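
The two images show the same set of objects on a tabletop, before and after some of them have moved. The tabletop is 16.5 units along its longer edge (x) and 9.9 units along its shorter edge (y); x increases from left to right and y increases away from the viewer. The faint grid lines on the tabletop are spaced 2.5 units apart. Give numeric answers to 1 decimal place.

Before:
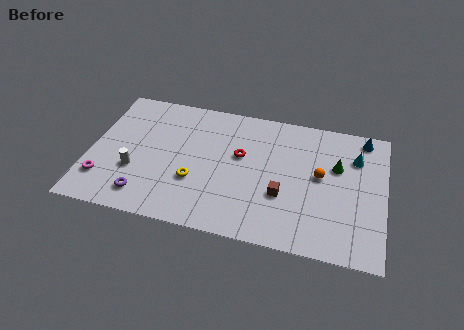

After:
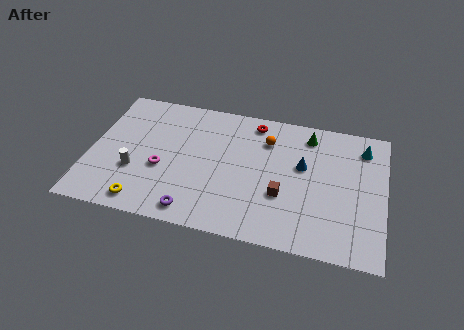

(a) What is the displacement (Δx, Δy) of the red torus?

(0.6, 2.7)

The red torus was at about (8.4, 5.9) and moved to about (9.0, 8.6).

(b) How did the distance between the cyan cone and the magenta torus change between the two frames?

-2.9

Before: roughly 14.7 units apart; after: 11.8. That's 2.9 units closer together.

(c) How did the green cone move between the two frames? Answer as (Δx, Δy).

(-1.7, 2.0)

From the two frames, the green cone sits at roughly (13.8, 6.3) before and (12.1, 8.3) after.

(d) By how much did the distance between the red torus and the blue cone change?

-3.4

The distance was about 7.4 in the first image and 4.0 in the second, so they moved 3.4 units closer together.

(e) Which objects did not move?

the white cylinder and the brown cube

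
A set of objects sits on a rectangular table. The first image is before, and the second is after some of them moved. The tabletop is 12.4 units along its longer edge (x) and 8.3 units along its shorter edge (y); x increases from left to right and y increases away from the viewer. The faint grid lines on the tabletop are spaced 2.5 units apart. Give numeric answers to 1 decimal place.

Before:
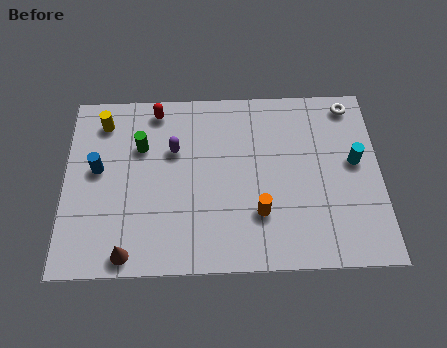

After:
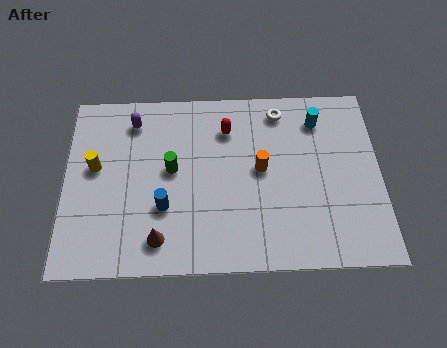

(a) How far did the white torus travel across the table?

2.8

From (11.3, 7.3) to (8.5, 7.1), the white torus covered √(2.8² + 0.2²) ≈ 2.8 units.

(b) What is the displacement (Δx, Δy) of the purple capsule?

(-1.6, 1.4)

From the two frames, the purple capsule sits at roughly (4.3, 5.4) before and (2.7, 6.8) after.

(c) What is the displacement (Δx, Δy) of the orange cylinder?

(0.1, 2.0)

The orange cylinder started near (7.6, 2.4) and ended near (7.7, 4.4).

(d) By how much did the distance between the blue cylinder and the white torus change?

-4.1

They were about 10.4 units apart before and 6.3 after — 4.1 units closer together.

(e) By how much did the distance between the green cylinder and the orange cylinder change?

-2.1

They were about 5.6 units apart before and 3.5 after — 2.1 units closer together.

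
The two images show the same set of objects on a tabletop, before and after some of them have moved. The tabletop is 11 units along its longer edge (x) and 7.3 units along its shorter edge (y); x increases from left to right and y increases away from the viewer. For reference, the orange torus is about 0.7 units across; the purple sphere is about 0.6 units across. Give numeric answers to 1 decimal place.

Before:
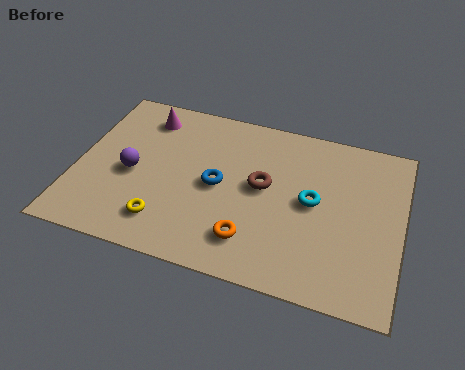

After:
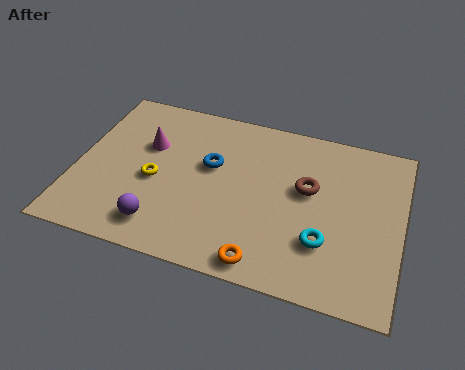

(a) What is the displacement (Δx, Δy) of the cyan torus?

(0.5, -1.6)

From the two frames, the cyan torus sits at roughly (8.0, 3.8) before and (8.5, 2.2) after.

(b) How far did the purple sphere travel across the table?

2.3

The purple sphere moved from about (1.9, 3.3) to (3.1, 1.3), a distance of √(1.2² + 2.0²) ≈ 2.3.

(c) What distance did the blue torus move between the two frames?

0.9

From (4.8, 3.6) to (4.5, 4.4), the blue torus covered √(0.3² + 0.8²) ≈ 0.9 units.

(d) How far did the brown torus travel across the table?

1.5

From (6.3, 4.0) to (7.8, 4.3), the brown torus covered √(1.5² + 0.3²) ≈ 1.5 units.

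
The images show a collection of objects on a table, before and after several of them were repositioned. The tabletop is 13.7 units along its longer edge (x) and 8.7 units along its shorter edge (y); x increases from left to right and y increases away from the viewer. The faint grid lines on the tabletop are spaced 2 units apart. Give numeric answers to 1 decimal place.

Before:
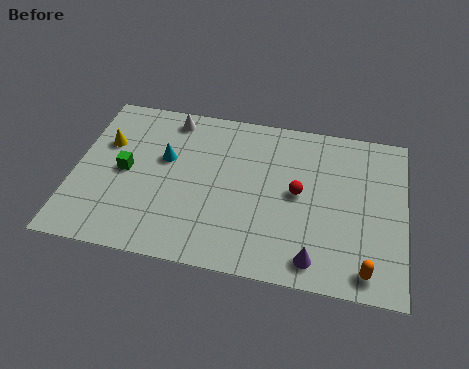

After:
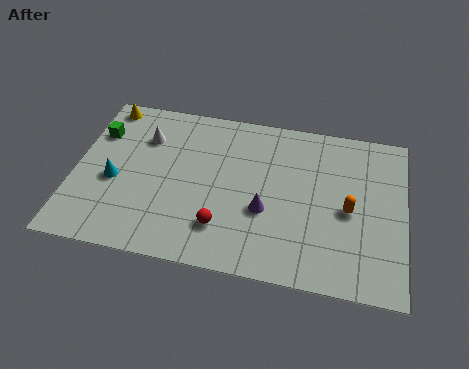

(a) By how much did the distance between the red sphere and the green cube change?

-0.3

Before: roughly 7.2 units apart; after: 6.9. That's 0.3 units closer together.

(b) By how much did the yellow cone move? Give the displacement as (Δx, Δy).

(-0.2, 2.1)

The yellow cone was at about (1.2, 5.7) and moved to about (1.0, 7.8).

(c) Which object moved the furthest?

the red sphere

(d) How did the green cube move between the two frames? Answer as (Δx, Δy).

(-1.3, 1.9)

The green cube was at about (2.1, 4.3) and moved to about (0.8, 6.2).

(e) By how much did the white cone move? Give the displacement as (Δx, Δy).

(-1.0, -1.3)

The white cone was at about (3.8, 7.6) and moved to about (2.8, 6.3).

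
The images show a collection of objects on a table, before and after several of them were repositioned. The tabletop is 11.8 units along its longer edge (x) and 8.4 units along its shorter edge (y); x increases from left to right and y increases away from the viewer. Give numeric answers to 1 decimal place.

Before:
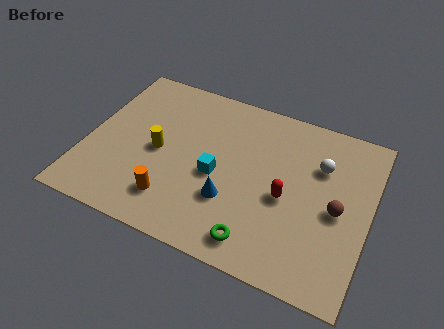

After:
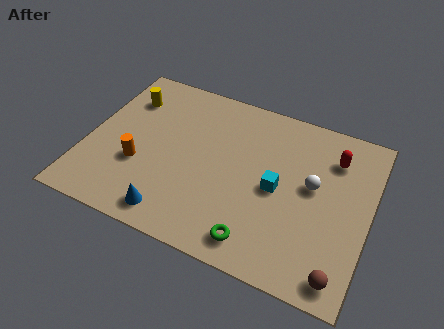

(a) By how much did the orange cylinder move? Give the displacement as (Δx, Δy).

(-1.6, 1.2)

From the two frames, the orange cylinder sits at roughly (3.9, 1.8) before and (2.3, 3.0) after.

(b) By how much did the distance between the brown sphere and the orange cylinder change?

+1.9

The distance was about 6.9 in the first image and 8.8 in the second, so they moved 1.9 units further apart.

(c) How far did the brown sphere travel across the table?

2.9

From (10.5, 3.9) to (10.9, 1.0), the brown sphere covered √(0.4² + 2.9²) ≈ 2.9 units.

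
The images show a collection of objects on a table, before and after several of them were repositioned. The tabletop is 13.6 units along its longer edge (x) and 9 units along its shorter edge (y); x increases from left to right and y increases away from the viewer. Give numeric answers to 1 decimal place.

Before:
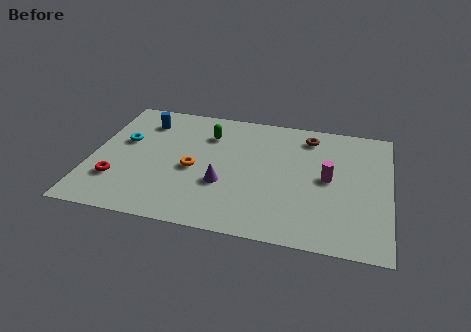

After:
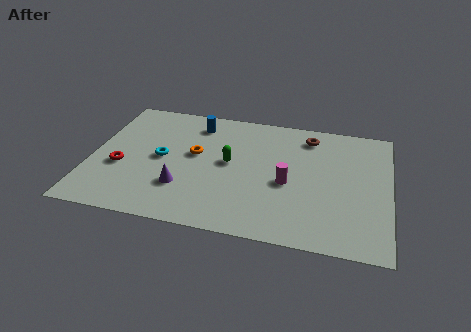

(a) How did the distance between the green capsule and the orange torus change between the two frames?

-1.1

The distance was about 2.7 in the first image and 1.6 in the second, so they moved 1.1 units closer together.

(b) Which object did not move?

the brown torus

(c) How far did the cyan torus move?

2.0

From (1.4, 5.4) to (3.2, 4.5), the cyan torus covered √(1.8² + 0.9²) ≈ 2.0 units.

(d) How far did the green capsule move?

2.2

The green capsule moved from about (5.2, 6.7) to (6.3, 4.8), a distance of √(1.1² + 1.9²) ≈ 2.2.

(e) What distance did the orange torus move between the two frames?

1.1

From (4.7, 4.0) to (4.7, 5.1), the orange torus covered √(0.0² + 1.1²) ≈ 1.1 units.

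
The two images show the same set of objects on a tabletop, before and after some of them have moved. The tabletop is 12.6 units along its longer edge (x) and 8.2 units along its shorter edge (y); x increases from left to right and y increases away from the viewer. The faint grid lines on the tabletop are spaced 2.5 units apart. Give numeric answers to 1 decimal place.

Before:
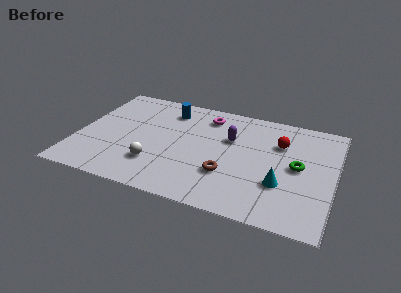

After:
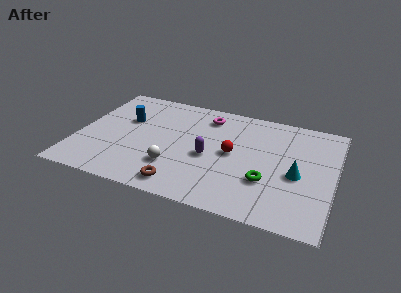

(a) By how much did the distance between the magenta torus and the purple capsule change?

+1.2

Before: roughly 1.9 units apart; after: 3.1. That's 1.2 units further apart.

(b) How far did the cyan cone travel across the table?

1.1

The cyan cone was near (10.1, 2.7) before and (10.8, 3.6) after, so it travelled √(0.7² + 0.9²) ≈ 1.1 units.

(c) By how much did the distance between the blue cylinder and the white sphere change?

-0.4

The distance was about 4.4 in the first image and 4.0 in the second, so they moved 0.4 units closer together.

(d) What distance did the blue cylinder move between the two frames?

2.4

From (4.2, 6.6) to (2.2, 5.2), the blue cylinder covered √(2.0² + 1.4²) ≈ 2.4 units.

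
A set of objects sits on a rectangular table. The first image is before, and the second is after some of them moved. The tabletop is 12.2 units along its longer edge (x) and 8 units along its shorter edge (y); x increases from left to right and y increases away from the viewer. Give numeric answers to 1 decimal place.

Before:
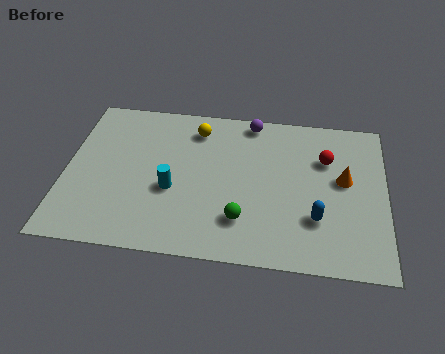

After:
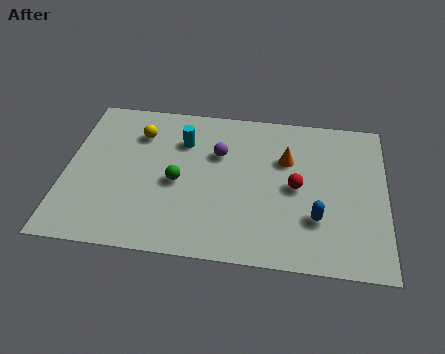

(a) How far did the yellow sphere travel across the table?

2.3

The yellow sphere was near (4.9, 6.5) before and (2.7, 6.0) after, so it travelled √(2.2² + 0.5²) ≈ 2.3 units.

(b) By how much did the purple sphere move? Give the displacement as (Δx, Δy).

(-1.2, -1.9)

From the two frames, the purple sphere sits at roughly (7.0, 7.2) before and (5.8, 5.3) after.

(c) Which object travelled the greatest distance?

the green sphere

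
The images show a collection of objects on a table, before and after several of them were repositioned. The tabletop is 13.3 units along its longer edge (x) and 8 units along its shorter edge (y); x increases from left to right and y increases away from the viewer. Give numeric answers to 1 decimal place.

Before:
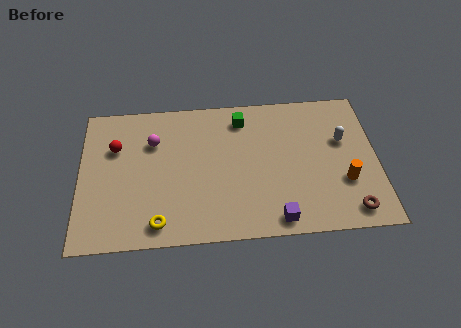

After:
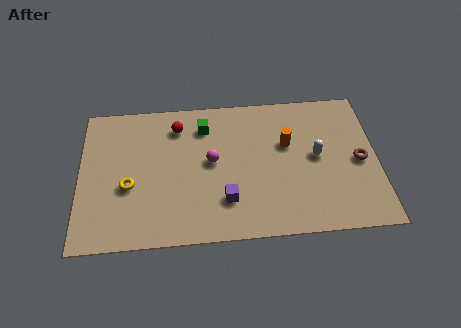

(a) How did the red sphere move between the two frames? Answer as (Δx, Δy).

(2.8, 1.0)

The red sphere started near (1.6, 5.4) and ended near (4.4, 6.4).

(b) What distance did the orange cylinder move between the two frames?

3.4

The orange cylinder was near (11.8, 2.7) before and (9.3, 5.0) after, so it travelled √(2.5² + 2.3²) ≈ 3.4 units.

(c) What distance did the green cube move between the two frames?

1.7

The green cube was near (7.3, 6.6) before and (5.6, 6.3) after, so it travelled √(1.7² + 0.3²) ≈ 1.7 units.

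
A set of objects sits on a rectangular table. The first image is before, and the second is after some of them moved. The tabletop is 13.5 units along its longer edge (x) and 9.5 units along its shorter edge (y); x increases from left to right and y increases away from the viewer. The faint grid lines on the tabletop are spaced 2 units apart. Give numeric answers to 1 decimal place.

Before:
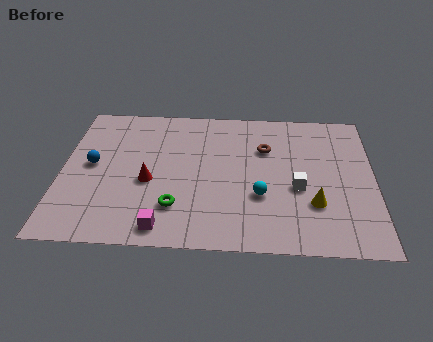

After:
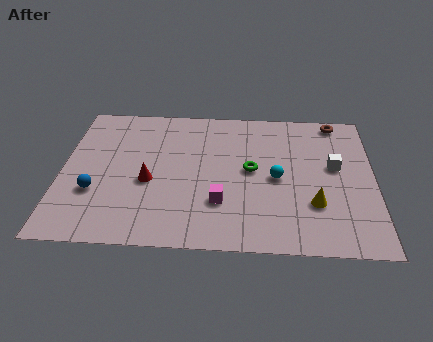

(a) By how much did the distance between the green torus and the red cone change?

+2.5

The distance was about 2.0 in the first image and 4.5 in the second, so they moved 2.5 units further apart.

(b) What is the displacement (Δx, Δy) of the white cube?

(1.6, 1.5)

The white cube was at about (10.2, 3.9) and moved to about (11.8, 5.4).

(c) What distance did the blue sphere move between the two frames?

1.8

The blue sphere was near (1.3, 5.0) before and (1.5, 3.2) after, so it travelled √(0.2² + 1.8²) ≈ 1.8 units.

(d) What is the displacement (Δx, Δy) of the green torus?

(3.2, 2.6)

The green torus started near (5.0, 2.4) and ended near (8.2, 5.0).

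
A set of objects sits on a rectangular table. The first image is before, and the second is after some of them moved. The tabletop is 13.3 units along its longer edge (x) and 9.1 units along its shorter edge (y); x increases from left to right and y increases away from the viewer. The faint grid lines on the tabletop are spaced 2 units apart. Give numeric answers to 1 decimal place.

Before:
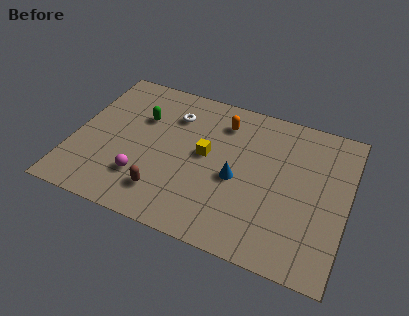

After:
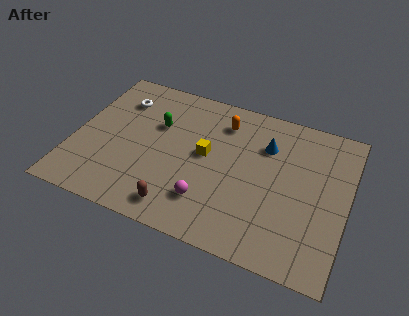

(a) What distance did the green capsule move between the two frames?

0.8

The green capsule was near (3.1, 6.1) before and (3.9, 5.9) after, so it travelled √(0.8² + 0.2²) ≈ 0.8 units.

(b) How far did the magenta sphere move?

3.2

From (3.6, 2.4) to (6.8, 2.2), the magenta sphere covered √(3.2² + 0.2²) ≈ 3.2 units.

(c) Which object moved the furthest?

the magenta sphere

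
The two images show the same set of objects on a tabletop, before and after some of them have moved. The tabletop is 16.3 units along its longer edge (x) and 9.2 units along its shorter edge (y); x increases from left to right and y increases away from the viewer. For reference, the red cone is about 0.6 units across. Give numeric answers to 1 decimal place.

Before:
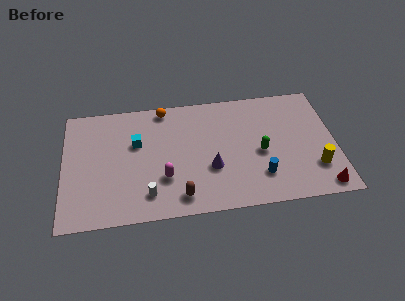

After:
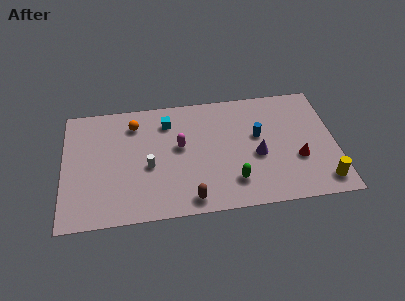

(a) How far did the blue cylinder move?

3.1

The blue cylinder moved from about (11.7, 2.3) to (11.7, 5.4), a distance of √(0.0² + 3.1²) ≈ 3.1.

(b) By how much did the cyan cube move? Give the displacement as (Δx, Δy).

(1.9, 1.4)

From the two frames, the cyan cube sits at roughly (4.4, 5.8) before and (6.3, 7.2) after.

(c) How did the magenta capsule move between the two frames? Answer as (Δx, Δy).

(1.0, 2.3)

The magenta capsule started near (6.0, 2.9) and ended near (7.0, 5.2).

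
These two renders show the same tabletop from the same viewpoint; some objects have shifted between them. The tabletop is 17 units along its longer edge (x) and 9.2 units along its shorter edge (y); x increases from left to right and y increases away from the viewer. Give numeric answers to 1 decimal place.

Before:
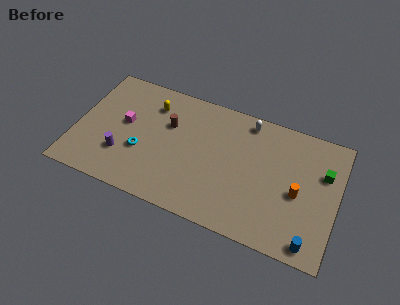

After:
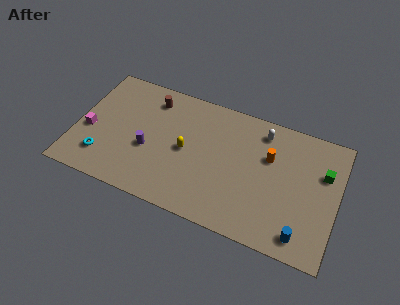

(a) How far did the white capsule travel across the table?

1.1

From (10.9, 8.1) to (11.9, 7.7), the white capsule covered √(1.0² + 0.4²) ≈ 1.1 units.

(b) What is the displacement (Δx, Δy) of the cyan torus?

(-2.4, -1.3)

From the two frames, the cyan torus sits at roughly (4.4, 3.4) before and (2.0, 2.1) after.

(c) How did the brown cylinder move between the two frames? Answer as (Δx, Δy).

(-1.3, 1.5)

The brown cylinder started near (5.9, 6.0) and ended near (4.6, 7.5).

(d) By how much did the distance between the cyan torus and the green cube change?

+2.7

The distance was about 11.9 in the first image and 14.6 in the second, so they moved 2.7 units further apart.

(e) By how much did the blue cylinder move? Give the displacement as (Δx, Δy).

(-0.6, 0.3)

From the two frames, the blue cylinder sits at roughly (15.6, 1.0) before and (15.0, 1.3) after.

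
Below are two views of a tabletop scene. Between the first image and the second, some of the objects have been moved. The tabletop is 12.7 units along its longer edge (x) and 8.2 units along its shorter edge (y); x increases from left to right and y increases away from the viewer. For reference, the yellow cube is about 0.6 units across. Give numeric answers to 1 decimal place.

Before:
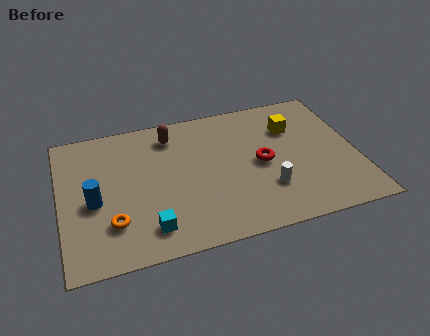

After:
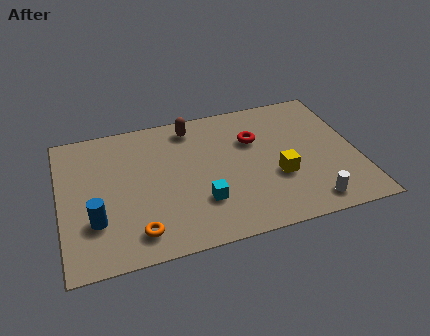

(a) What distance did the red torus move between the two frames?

1.5

The red torus was near (8.6, 4.0) before and (8.4, 5.5) after, so it travelled √(0.2² + 1.5²) ≈ 1.5 units.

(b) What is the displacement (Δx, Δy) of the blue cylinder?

(0.0, -1.1)

The blue cylinder was at about (1.4, 3.6) and moved to about (1.4, 2.5).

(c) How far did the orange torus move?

1.3

The orange torus moved from about (2.1, 2.2) to (3.1, 1.4), a distance of √(1.0² + 0.8²) ≈ 1.3.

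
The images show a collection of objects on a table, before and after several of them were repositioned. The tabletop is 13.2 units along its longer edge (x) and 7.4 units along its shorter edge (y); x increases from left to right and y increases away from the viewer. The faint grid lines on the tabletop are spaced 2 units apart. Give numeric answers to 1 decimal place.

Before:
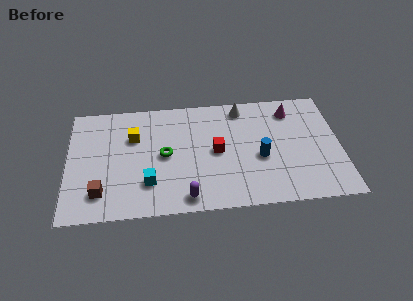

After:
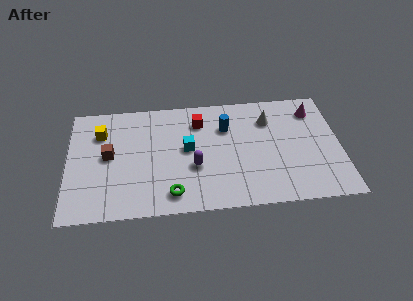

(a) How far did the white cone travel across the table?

1.6

The white cone moved from about (8.5, 6.4) to (9.8, 5.5), a distance of √(1.3² + 0.9²) ≈ 1.6.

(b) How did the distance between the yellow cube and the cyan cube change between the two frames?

+1.3

The distance was about 3.1 in the first image and 4.4 in the second, so they moved 1.3 units further apart.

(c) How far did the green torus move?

2.5

The green torus was near (4.7, 3.7) before and (5.0, 1.2) after, so it travelled √(0.3² + 2.5²) ≈ 2.5 units.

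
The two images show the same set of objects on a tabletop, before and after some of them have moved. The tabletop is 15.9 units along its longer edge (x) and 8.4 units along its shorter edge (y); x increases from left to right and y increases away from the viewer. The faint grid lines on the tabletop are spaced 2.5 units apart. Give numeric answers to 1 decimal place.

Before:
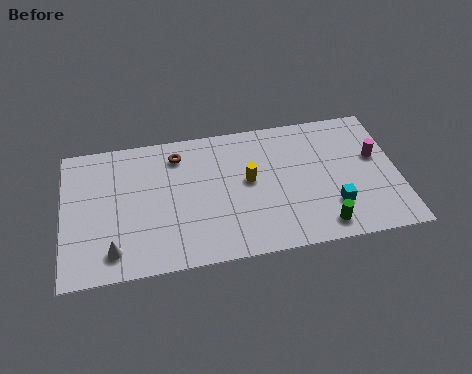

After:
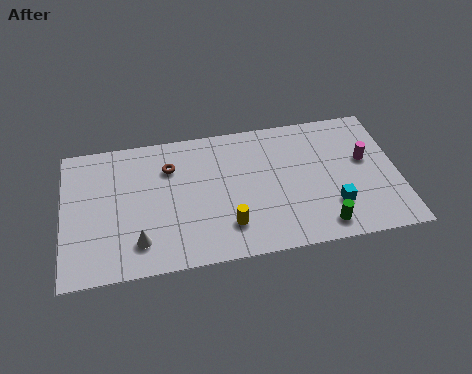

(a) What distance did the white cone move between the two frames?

1.2

From (2.3, 1.5) to (3.5, 1.8), the white cone covered √(1.2² + 0.3²) ≈ 1.2 units.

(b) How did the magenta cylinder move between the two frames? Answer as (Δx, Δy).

(-0.5, -0.1)

The magenta cylinder started near (14.9, 5.0) and ended near (14.4, 4.9).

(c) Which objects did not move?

the cyan cube and the green cylinder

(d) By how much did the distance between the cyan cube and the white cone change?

-1.2

The distance was about 10.4 in the first image and 9.2 in the second, so they moved 1.2 units closer together.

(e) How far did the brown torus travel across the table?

0.8

From (5.5, 6.8) to (5.1, 6.1), the brown torus covered √(0.4² + 0.7²) ≈ 0.8 units.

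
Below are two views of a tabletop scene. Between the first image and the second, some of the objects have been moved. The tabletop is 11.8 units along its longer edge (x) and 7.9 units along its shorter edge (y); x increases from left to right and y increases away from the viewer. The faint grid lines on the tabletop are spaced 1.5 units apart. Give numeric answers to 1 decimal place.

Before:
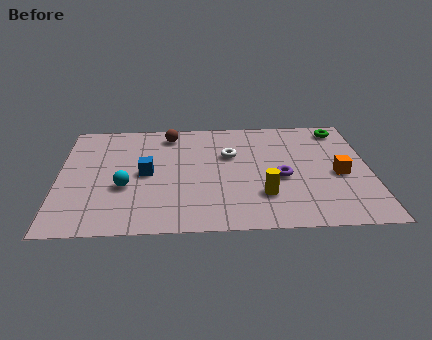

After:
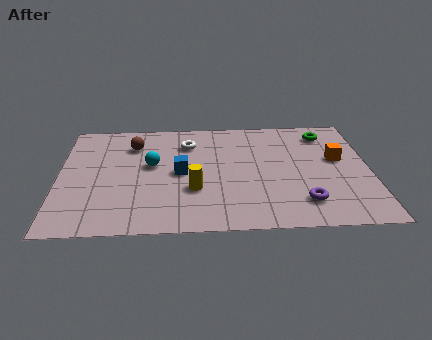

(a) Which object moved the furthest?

the yellow cylinder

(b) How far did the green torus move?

0.7

The green torus moved from about (10.8, 6.8) to (10.2, 6.5), a distance of √(0.6² + 0.3²) ≈ 0.7.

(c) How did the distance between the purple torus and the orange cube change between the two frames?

+1.0

Before: roughly 2.2 units apart; after: 3.2. That's 1.0 units further apart.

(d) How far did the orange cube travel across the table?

1.1

The orange cube was near (10.6, 3.5) before and (10.6, 4.6) after, so it travelled √(0.0² + 1.1²) ≈ 1.1 units.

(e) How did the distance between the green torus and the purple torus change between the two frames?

+0.7

Before: roughly 4.2 units apart; after: 4.9. That's 0.7 units further apart.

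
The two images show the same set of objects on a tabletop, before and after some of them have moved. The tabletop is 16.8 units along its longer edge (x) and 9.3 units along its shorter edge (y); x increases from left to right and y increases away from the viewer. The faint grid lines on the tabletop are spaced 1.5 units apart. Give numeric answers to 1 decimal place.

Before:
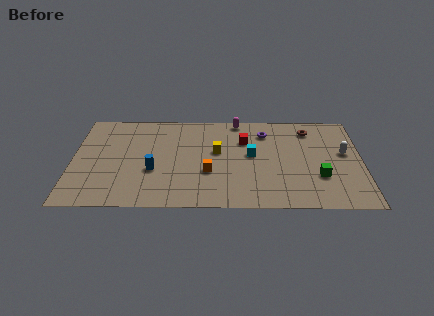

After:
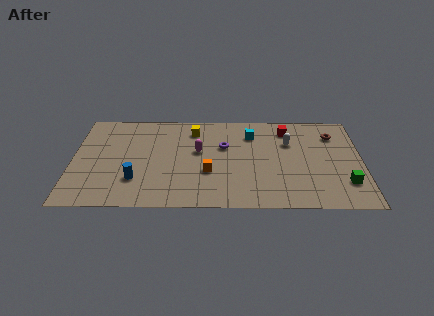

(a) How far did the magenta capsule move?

3.9

The magenta capsule was near (9.6, 8.5) before and (7.3, 5.4) after, so it travelled √(2.3² + 3.1²) ≈ 3.9 units.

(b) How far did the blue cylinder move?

1.3

From (4.7, 3.5) to (3.7, 2.6), the blue cylinder covered √(1.0² + 0.9²) ≈ 1.3 units.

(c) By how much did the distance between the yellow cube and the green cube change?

+3.8

They were about 6.4 units apart before and 10.2 after — 3.8 units further apart.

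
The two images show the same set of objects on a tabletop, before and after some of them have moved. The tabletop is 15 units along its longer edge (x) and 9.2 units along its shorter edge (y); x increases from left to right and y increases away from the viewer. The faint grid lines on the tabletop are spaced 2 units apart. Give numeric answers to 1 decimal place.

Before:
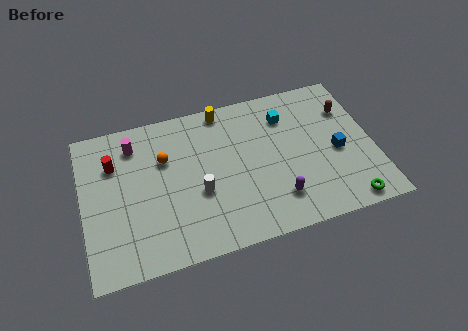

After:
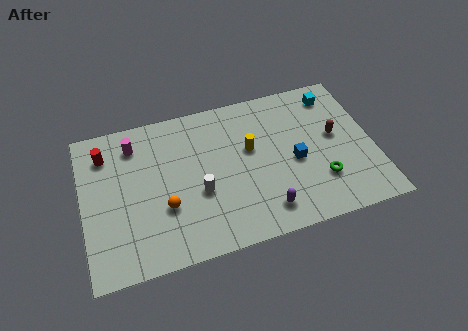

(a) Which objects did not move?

the white cylinder and the magenta cylinder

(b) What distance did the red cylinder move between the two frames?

0.8

From (1.7, 6.5) to (1.3, 7.2), the red cylinder covered √(0.4² + 0.7²) ≈ 0.8 units.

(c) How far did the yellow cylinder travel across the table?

3.0

The yellow cylinder moved from about (7.5, 8.3) to (8.7, 5.5), a distance of √(1.2² + 2.8²) ≈ 3.0.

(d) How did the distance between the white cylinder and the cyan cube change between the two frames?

+2.6

The distance was about 5.9 in the first image and 8.5 in the second, so they moved 2.6 units further apart.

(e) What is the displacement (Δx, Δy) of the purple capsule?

(-0.7, -0.5)

The purple capsule started near (9.8, 2.1) and ended near (9.1, 1.6).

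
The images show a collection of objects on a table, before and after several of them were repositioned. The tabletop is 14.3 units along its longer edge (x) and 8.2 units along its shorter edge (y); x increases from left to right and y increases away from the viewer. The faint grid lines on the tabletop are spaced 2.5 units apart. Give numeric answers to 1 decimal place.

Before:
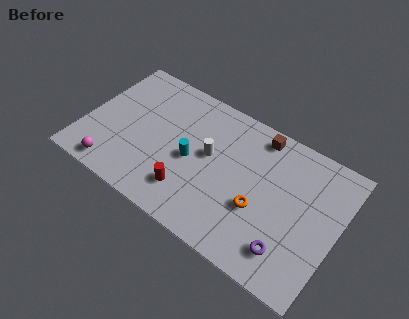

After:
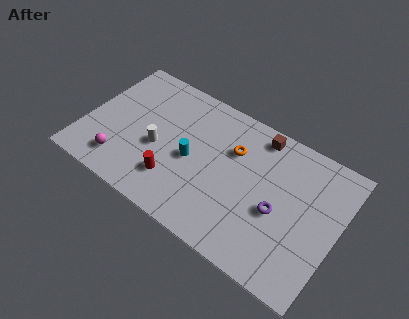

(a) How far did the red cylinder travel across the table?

0.9

The red cylinder was near (6.3, 1.9) before and (5.4, 2.1) after, so it travelled √(0.9² + 0.2²) ≈ 0.9 units.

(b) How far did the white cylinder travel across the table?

3.0

From (7.0, 4.6) to (4.2, 3.5), the white cylinder covered √(2.8² + 1.1²) ≈ 3.0 units.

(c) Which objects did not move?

the cyan cylinder and the brown cube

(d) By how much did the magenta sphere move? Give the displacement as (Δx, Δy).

(0.3, 0.6)

The magenta sphere was at about (2.1, 1.0) and moved to about (2.4, 1.6).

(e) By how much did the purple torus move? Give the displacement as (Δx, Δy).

(-0.9, 1.8)

The purple torus was at about (12.0, 1.7) and moved to about (11.1, 3.5).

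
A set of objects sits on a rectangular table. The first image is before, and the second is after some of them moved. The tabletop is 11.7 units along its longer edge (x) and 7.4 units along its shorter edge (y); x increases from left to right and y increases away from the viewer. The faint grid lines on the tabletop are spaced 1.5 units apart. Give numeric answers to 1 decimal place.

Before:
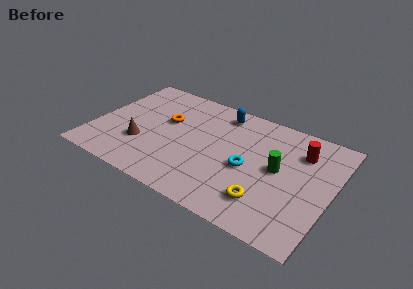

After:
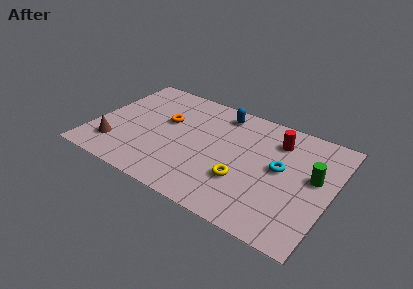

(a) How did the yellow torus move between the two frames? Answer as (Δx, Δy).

(-1.2, 0.7)

The yellow torus started near (8.8, 1.7) and ended near (7.6, 2.4).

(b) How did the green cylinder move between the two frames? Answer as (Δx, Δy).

(1.7, 0.3)

From the two frames, the green cylinder sits at roughly (9.1, 3.9) before and (10.8, 4.2) after.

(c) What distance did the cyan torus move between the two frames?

1.7

The cyan torus was near (7.7, 3.3) before and (9.2, 4.0) after, so it travelled √(1.5² + 0.7²) ≈ 1.7 units.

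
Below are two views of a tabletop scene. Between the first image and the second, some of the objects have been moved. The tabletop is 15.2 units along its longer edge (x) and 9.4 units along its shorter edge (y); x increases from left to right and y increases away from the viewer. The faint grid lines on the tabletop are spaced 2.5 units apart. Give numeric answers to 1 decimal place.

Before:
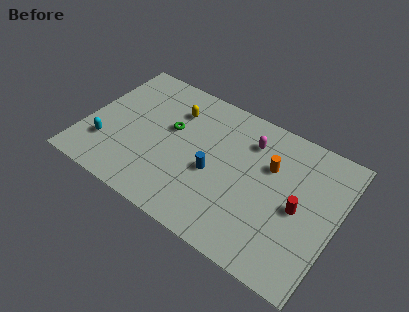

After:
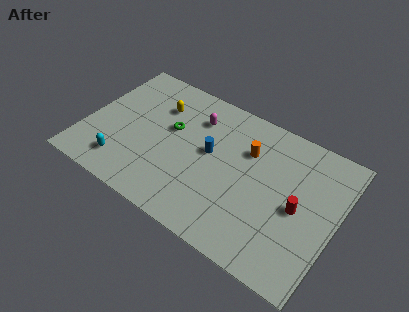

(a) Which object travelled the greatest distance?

the magenta capsule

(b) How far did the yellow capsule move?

1.0

The yellow capsule moved from about (5.0, 7.0) to (4.0, 6.8), a distance of √(1.0² + 0.2²) ≈ 1.0.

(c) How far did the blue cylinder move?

1.3

The blue cylinder moved from about (7.9, 4.0) to (7.5, 5.2), a distance of √(0.4² + 1.2²) ≈ 1.3.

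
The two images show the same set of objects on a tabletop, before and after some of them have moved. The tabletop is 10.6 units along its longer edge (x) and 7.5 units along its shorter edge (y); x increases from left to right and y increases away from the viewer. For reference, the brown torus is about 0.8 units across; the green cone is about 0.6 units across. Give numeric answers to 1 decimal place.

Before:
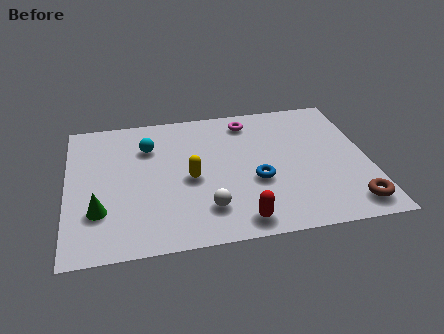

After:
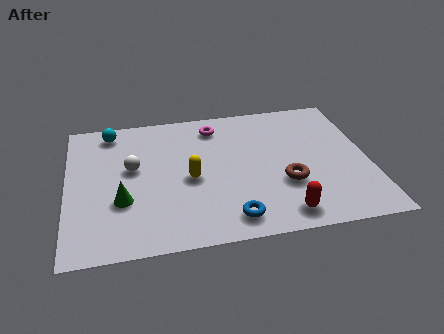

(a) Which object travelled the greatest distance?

the white sphere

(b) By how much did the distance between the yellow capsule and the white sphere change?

+0.4

The distance was about 1.8 in the first image and 2.2 in the second, so they moved 0.4 units further apart.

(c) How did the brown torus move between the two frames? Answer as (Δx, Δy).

(-2.2, 1.5)

From the two frames, the brown torus sits at roughly (9.8, 1.1) before and (7.6, 2.6) after.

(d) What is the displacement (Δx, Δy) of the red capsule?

(1.5, 0.1)

The red capsule started near (5.9, 0.9) and ended near (7.4, 1.0).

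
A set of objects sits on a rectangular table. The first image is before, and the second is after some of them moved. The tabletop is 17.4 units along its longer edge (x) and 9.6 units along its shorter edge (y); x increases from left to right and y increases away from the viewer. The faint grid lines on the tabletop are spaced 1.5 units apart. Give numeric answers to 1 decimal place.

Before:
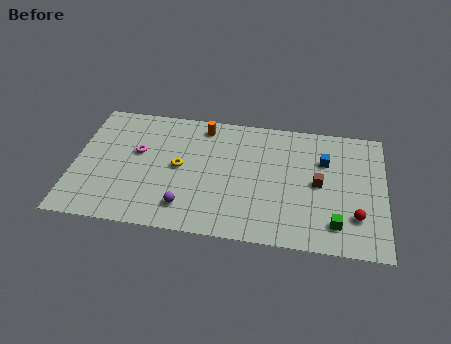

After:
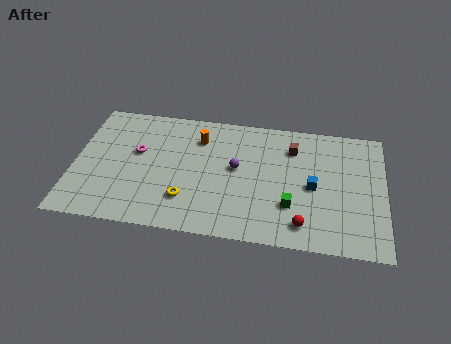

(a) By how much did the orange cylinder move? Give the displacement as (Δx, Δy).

(-0.2, -1.0)

From the two frames, the orange cylinder sits at roughly (7.1, 8.3) before and (6.9, 7.3) after.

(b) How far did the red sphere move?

3.1

The red sphere moved from about (15.8, 2.6) to (12.9, 1.6), a distance of √(2.9² + 1.0²) ≈ 3.1.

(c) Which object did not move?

the magenta torus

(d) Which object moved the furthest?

the purple sphere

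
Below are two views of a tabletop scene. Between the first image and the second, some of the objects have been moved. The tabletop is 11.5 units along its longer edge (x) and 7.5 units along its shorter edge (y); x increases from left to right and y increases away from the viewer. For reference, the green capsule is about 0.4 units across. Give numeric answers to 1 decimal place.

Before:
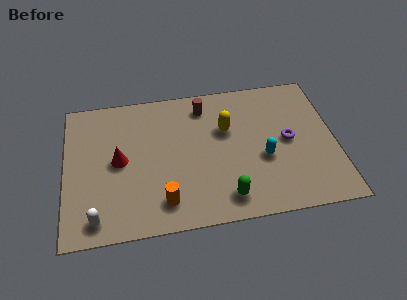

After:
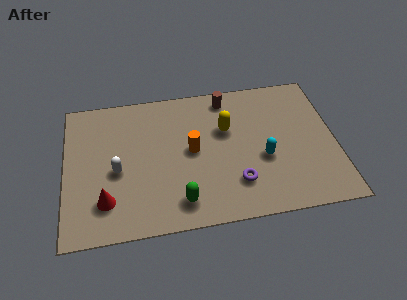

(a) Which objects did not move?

the yellow capsule and the cyan capsule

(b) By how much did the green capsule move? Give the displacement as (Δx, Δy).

(-1.9, 0.1)

The green capsule was at about (6.7, 1.2) and moved to about (4.8, 1.3).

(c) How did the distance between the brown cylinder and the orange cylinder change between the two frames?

-2.1

Before: roughly 5.2 units apart; after: 3.1. That's 2.1 units closer together.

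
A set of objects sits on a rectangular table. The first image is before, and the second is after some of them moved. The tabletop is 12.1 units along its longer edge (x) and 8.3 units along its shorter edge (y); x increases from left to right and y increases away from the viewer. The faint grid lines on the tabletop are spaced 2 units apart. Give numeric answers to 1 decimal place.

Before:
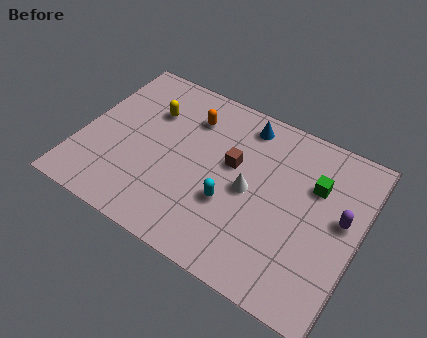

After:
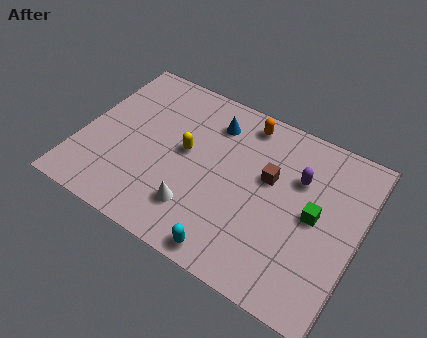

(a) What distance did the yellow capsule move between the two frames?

2.2

From (2.7, 5.8) to (4.5, 4.5), the yellow capsule covered √(1.8² + 1.3²) ≈ 2.2 units.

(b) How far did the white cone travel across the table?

2.8

The white cone was near (7.4, 4.0) before and (5.4, 2.0) after, so it travelled √(2.0² + 2.0²) ≈ 2.8 units.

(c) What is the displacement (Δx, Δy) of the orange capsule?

(2.3, 0.9)

From the two frames, the orange capsule sits at roughly (4.4, 6.3) before and (6.7, 7.2) after.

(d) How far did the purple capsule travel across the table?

2.2

The purple capsule moved from about (11.3, 4.6) to (9.3, 5.6), a distance of √(2.0² + 1.0²) ≈ 2.2.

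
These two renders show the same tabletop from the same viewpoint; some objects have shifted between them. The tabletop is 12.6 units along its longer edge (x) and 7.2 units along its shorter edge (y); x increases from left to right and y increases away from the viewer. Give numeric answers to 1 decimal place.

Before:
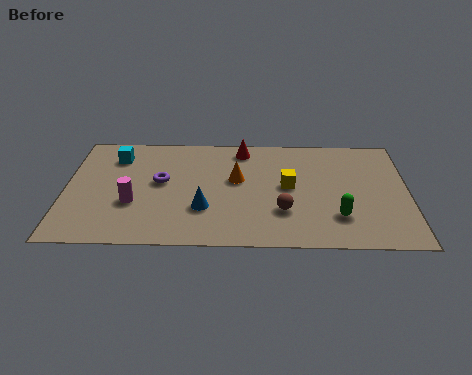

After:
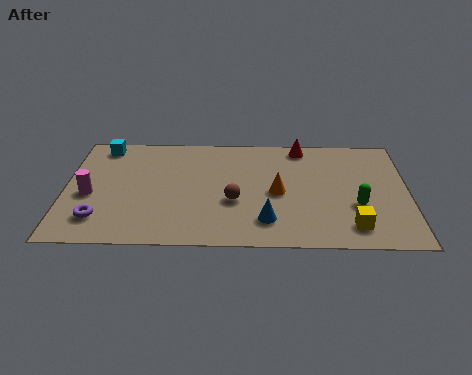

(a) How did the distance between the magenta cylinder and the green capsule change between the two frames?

+2.3

Before: roughly 7.5 units apart; after: 9.8. That's 2.3 units further apart.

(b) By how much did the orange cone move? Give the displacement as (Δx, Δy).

(1.5, -0.8)

From the two frames, the orange cone sits at roughly (6.3, 4.2) before and (7.8, 3.4) after.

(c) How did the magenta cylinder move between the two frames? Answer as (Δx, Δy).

(-1.6, 0.5)

From the two frames, the magenta cylinder sits at roughly (2.5, 2.6) before and (0.9, 3.1) after.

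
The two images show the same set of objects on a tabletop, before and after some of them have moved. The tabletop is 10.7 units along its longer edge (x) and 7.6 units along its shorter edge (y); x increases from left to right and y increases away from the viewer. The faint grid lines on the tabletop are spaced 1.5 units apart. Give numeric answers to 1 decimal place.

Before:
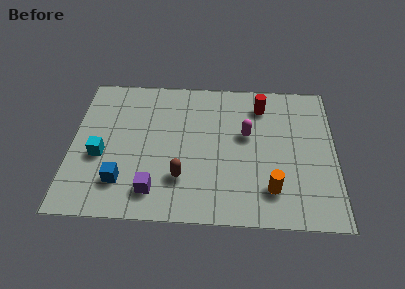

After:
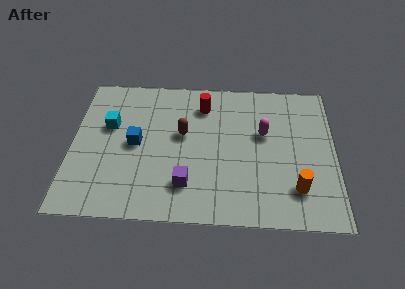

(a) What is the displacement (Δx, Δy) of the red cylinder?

(-2.4, -0.1)

The red cylinder was at about (7.7, 6.1) and moved to about (5.3, 6.0).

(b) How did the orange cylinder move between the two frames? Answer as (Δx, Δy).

(1.0, 0.1)

The orange cylinder started near (8.1, 1.7) and ended near (9.1, 1.8).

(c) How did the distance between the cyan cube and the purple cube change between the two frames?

+1.5

Before: roughly 2.8 units apart; after: 4.3. That's 1.5 units further apart.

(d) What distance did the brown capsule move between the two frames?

2.3

The brown capsule was near (4.5, 2.1) before and (4.5, 4.4) after, so it travelled √(0.0² + 2.3²) ≈ 2.3 units.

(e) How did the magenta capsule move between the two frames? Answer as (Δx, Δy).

(0.7, 0.1)

The magenta capsule was at about (7.1, 4.5) and moved to about (7.8, 4.6).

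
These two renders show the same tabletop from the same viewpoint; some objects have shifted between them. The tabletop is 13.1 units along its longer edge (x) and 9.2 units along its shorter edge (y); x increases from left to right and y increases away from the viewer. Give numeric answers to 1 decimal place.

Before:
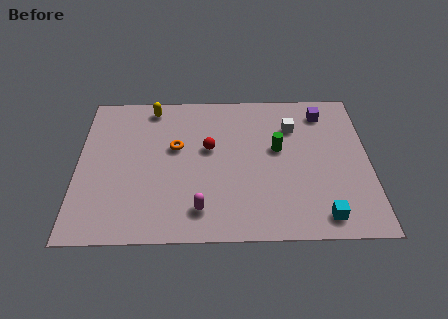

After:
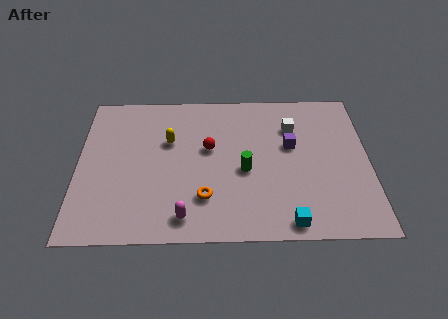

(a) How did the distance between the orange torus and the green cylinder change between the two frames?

-2.2

Before: roughly 4.6 units apart; after: 2.4. That's 2.2 units closer together.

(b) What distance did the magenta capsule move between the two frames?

0.8

From (5.5, 1.7) to (4.8, 1.3), the magenta capsule covered √(0.7² + 0.4²) ≈ 0.8 units.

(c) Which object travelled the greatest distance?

the orange torus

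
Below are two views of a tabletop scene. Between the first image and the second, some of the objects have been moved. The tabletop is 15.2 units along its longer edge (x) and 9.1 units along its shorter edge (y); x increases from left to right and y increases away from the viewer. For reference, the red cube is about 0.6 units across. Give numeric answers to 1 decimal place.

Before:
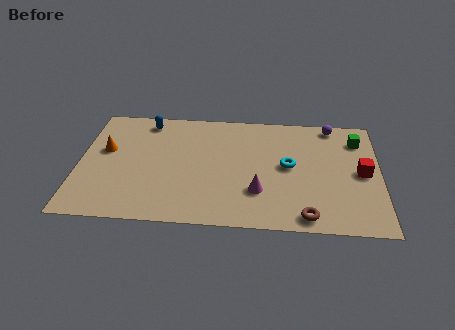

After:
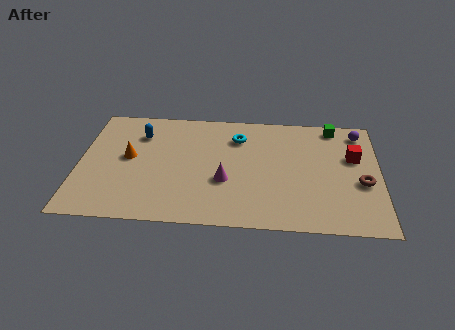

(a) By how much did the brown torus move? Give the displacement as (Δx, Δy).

(2.8, 2.7)

From the two frames, the brown torus sits at roughly (11.5, 1.0) before and (14.3, 3.7) after.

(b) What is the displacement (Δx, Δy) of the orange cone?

(1.2, -0.5)

The orange cone was at about (1.3, 5.4) and moved to about (2.5, 4.9).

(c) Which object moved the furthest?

the brown torus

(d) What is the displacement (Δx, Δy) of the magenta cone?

(-1.7, 0.7)

The magenta cone was at about (9.1, 2.7) and moved to about (7.4, 3.4).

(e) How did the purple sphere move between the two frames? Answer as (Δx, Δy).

(1.4, -0.5)

The purple sphere was at about (12.8, 8.2) and moved to about (14.2, 7.7).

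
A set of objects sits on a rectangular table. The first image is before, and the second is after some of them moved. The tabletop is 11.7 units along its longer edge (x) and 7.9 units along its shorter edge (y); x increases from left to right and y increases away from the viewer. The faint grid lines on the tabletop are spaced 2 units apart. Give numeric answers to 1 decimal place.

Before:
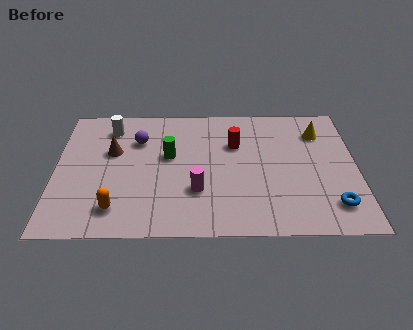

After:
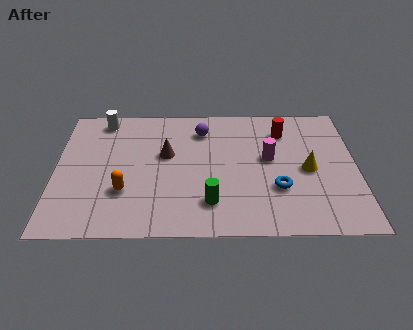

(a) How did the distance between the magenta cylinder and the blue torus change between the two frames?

-3.5

Before: roughly 5.3 units apart; after: 1.8. That's 3.5 units closer together.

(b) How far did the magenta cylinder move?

3.4

From (5.5, 2.5) to (8.3, 4.4), the magenta cylinder covered √(2.8² + 1.9²) ≈ 3.4 units.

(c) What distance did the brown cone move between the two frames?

2.1

The brown cone moved from about (2.2, 4.9) to (4.3, 4.7), a distance of √(2.1² + 0.2²) ≈ 2.1.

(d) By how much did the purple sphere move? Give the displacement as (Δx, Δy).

(2.5, 0.6)

From the two frames, the purple sphere sits at roughly (3.2, 5.6) before and (5.7, 6.2) after.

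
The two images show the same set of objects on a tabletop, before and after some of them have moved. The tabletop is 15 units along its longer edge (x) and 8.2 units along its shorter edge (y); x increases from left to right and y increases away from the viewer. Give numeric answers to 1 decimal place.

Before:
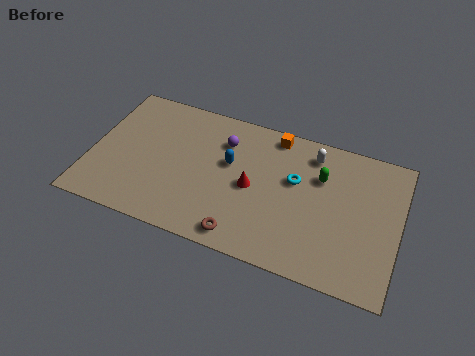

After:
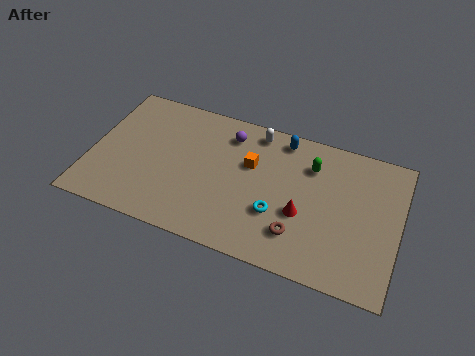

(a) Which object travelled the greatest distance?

the blue capsule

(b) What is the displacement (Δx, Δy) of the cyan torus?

(-0.7, -2.2)

The cyan torus was at about (9.9, 5.0) and moved to about (9.2, 2.8).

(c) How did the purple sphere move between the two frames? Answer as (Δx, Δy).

(0.2, 0.5)

The purple sphere was at about (6.3, 6.1) and moved to about (6.5, 6.6).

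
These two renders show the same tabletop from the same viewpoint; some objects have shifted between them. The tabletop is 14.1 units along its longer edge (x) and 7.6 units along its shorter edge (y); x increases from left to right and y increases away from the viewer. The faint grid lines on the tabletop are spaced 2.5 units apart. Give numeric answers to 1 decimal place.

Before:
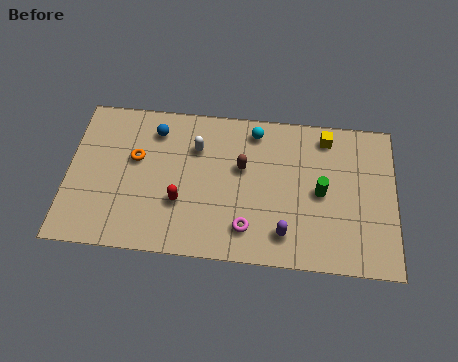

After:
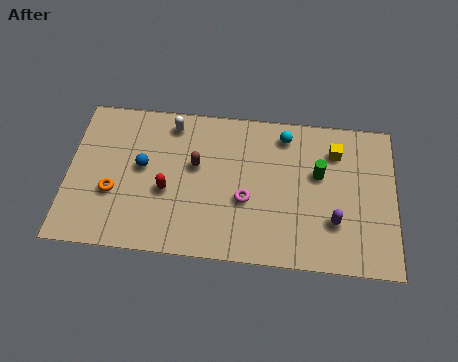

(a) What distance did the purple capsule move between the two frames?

2.2

The purple capsule moved from about (9.4, 1.5) to (11.5, 2.3), a distance of √(2.1² + 0.8²) ≈ 2.2.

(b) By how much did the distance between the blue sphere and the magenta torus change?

-1.4

They were about 6.1 units apart before and 4.7 after — 1.4 units closer together.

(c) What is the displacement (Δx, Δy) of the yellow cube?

(0.4, -0.7)

The yellow cube started near (11.1, 6.5) and ended near (11.5, 5.8).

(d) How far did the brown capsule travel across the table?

2.0

The brown capsule was near (7.5, 4.6) before and (5.5, 4.5) after, so it travelled √(2.0² + 0.1²) ≈ 2.0 units.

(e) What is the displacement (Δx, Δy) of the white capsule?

(-1.1, 1.1)

The white capsule was at about (5.5, 5.4) and moved to about (4.4, 6.5).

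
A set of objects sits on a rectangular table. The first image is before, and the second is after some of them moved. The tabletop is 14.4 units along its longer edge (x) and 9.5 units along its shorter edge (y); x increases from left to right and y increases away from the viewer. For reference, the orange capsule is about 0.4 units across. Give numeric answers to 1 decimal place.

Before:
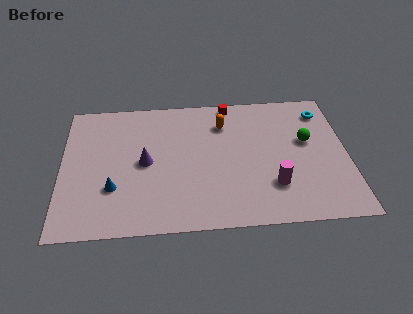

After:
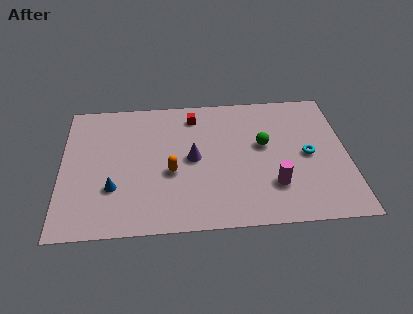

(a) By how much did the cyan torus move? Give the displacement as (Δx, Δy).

(-0.9, -3.1)

From the two frames, the cyan torus sits at roughly (13.3, 7.7) before and (12.4, 4.6) after.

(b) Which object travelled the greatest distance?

the orange capsule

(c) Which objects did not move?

the magenta cylinder and the blue cone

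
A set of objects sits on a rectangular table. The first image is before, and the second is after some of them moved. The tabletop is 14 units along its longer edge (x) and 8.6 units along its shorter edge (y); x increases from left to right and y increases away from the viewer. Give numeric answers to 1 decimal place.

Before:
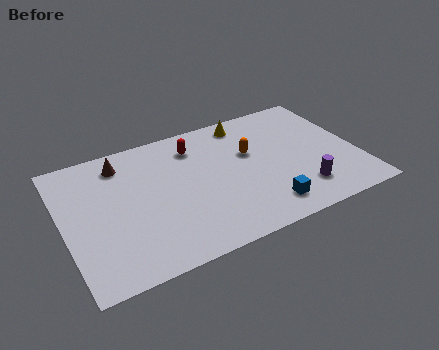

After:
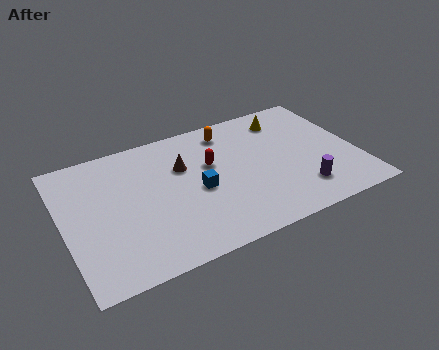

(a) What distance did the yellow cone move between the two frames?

2.0

From (9.1, 7.5) to (11.0, 7.0), the yellow cone covered √(1.9² + 0.5²) ≈ 2.0 units.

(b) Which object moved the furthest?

the blue cube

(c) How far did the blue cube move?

3.8

From (9.2, 1.5) to (6.3, 3.9), the blue cube covered √(2.9² + 2.4²) ≈ 3.8 units.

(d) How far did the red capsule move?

1.6

From (6.5, 6.8) to (7.1, 5.3), the red capsule covered √(0.6² + 1.5²) ≈ 1.6 units.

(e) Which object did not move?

the purple cylinder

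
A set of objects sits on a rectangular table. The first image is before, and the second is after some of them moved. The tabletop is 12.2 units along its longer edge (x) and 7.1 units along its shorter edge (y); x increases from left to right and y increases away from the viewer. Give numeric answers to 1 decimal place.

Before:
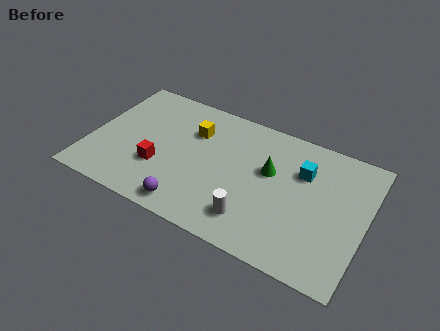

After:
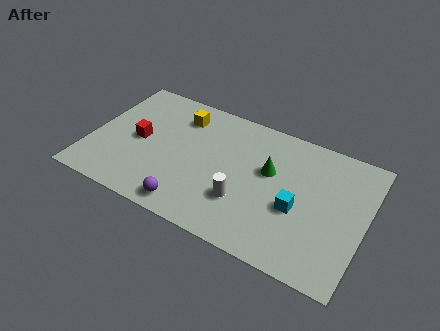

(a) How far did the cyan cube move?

2.0

The cyan cube moved from about (9.3, 4.9) to (9.3, 2.9), a distance of √(0.0² + 2.0²) ≈ 2.0.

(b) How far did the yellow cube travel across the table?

0.9

From (4.4, 5.0) to (3.7, 5.6), the yellow cube covered √(0.7² + 0.6²) ≈ 0.9 units.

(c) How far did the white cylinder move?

0.9

The white cylinder was near (7.5, 1.5) before and (7.0, 2.2) after, so it travelled √(0.5² + 0.7²) ≈ 0.9 units.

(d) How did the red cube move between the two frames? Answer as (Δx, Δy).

(-1.1, 1.1)

From the two frames, the red cube sits at roughly (3.2, 2.4) before and (2.1, 3.5) after.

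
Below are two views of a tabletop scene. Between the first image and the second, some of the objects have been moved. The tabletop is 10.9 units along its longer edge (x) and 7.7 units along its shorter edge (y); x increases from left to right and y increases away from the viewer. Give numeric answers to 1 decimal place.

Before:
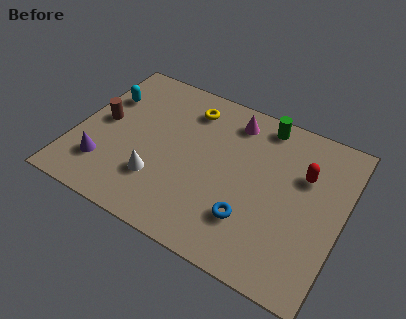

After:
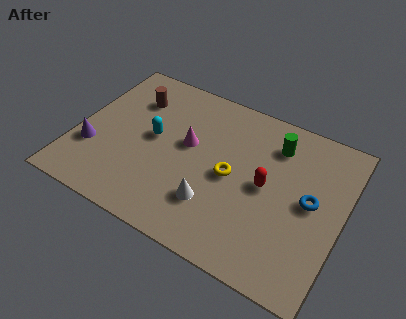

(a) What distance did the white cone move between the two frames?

2.3

The white cone moved from about (3.6, 2.2) to (5.9, 2.1), a distance of √(2.3² + 0.1²) ≈ 2.3.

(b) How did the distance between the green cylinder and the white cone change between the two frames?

-1.5

They were about 5.9 units apart before and 4.4 after — 1.5 units closer together.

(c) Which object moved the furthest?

the yellow torus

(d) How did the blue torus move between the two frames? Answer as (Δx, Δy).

(2.2, 1.9)

The blue torus started near (7.4, 2.1) and ended near (9.6, 4.0).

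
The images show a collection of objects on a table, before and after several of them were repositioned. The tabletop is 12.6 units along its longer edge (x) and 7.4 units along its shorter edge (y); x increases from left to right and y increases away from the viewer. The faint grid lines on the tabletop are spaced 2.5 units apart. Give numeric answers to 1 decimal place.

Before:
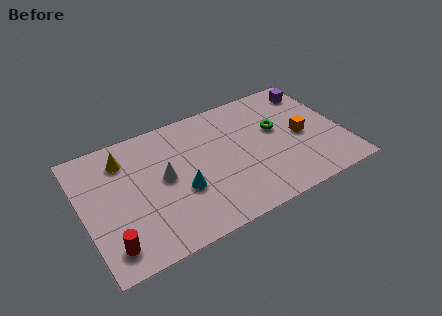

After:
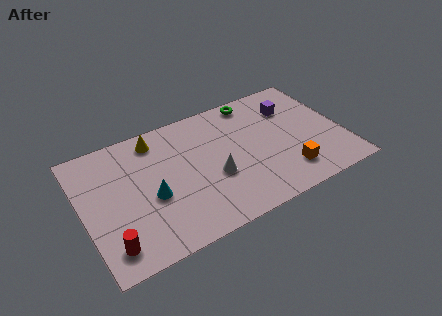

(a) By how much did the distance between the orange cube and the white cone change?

-3.1

They were about 6.7 units apart before and 3.6 after — 3.1 units closer together.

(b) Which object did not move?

the red cylinder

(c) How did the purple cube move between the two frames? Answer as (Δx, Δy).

(-1.2, -0.7)

The purple cube started near (11.6, 6.1) and ended near (10.4, 5.4).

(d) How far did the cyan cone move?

1.4

The cyan cone moved from about (4.6, 2.8) to (3.2, 3.1), a distance of √(1.4² + 0.3²) ≈ 1.4.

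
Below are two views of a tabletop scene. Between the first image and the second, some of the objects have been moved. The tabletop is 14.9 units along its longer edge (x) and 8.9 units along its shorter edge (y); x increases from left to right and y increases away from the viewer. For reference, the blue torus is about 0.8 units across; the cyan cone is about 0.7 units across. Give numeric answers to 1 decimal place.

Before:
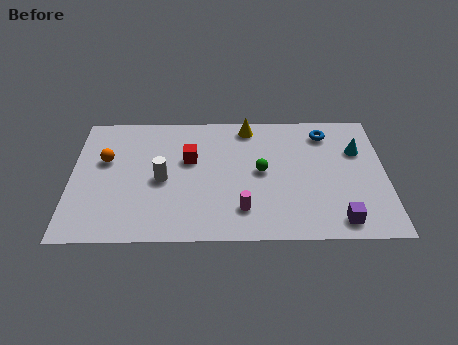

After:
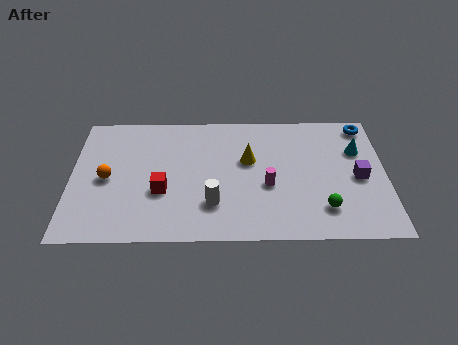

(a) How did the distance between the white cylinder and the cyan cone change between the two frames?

-1.7

The distance was about 9.5 in the first image and 7.8 in the second, so they moved 1.7 units closer together.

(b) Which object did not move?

the cyan cone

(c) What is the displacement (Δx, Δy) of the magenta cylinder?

(1.2, 1.6)

From the two frames, the magenta cylinder sits at roughly (8.1, 2.0) before and (9.3, 3.6) after.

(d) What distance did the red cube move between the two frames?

2.6

The red cube was near (5.6, 5.5) before and (4.3, 3.3) after, so it travelled √(1.3² + 2.2²) ≈ 2.6 units.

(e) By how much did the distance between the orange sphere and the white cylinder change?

+2.3

They were about 3.0 units apart before and 5.3 after — 2.3 units further apart.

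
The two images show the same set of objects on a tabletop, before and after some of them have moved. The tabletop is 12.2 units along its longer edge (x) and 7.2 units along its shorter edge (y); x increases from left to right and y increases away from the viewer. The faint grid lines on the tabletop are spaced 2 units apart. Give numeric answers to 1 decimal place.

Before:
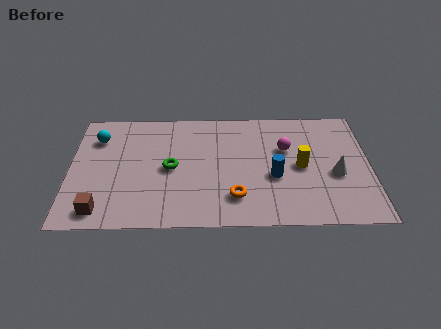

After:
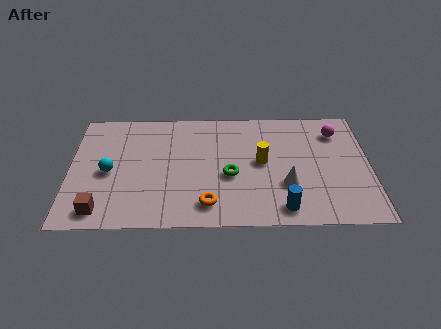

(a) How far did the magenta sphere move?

2.3

The magenta sphere moved from about (8.8, 4.6) to (10.9, 5.6), a distance of √(2.1² + 1.0²) ≈ 2.3.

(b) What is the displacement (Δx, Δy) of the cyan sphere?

(0.5, -2.1)

The cyan sphere was at about (1.1, 5.4) and moved to about (1.6, 3.3).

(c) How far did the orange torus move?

1.2

The orange torus was near (6.7, 1.7) before and (5.6, 1.3) after, so it travelled √(1.1² + 0.4²) ≈ 1.2 units.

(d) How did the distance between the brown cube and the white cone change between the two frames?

-2.1

The distance was about 9.7 in the first image and 7.6 in the second, so they moved 2.1 units closer together.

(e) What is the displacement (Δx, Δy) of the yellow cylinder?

(-1.6, 0.3)

The yellow cylinder started near (9.4, 3.5) and ended near (7.8, 3.8).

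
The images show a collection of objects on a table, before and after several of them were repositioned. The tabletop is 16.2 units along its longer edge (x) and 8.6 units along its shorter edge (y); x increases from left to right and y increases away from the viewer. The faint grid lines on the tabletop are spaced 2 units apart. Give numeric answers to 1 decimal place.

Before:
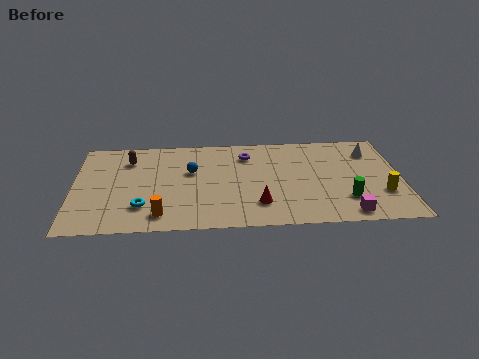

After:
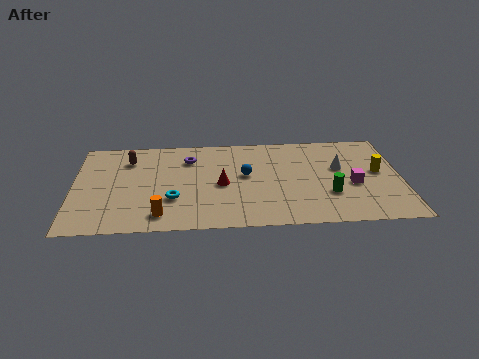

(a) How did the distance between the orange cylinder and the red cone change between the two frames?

-0.9

The distance was about 4.9 in the first image and 4.0 in the second, so they moved 0.9 units closer together.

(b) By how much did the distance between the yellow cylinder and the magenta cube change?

-0.8

The distance was about 2.5 in the first image and 1.7 in the second, so they moved 0.8 units closer together.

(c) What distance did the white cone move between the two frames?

2.1

From (14.8, 6.6) to (13.2, 5.2), the white cone covered √(1.6² + 1.4²) ≈ 2.1 units.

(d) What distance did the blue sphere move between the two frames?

2.7

From (5.8, 5.3) to (8.5, 4.8), the blue sphere covered √(2.7² + 0.5²) ≈ 2.7 units.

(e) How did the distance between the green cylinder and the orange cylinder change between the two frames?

-0.7

Before: roughly 9.1 units apart; after: 8.4. That's 0.7 units closer together.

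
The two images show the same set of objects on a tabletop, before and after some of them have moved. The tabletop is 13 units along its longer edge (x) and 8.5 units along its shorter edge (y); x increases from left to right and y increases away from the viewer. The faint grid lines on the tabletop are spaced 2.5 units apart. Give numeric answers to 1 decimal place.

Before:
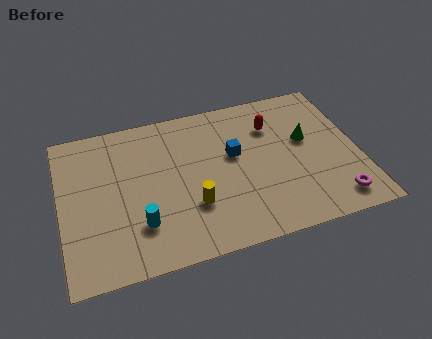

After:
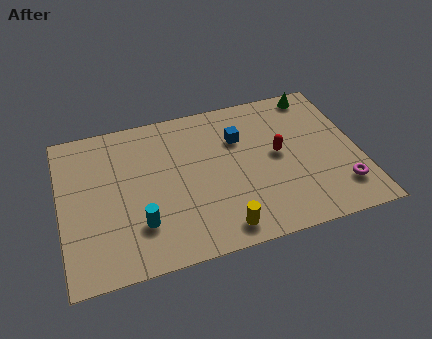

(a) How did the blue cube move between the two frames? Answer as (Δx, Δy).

(0.3, 0.9)

The blue cube started near (7.6, 5.0) and ended near (7.9, 5.9).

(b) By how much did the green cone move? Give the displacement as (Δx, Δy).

(0.7, 2.6)

From the two frames, the green cone sits at roughly (10.8, 5.0) before and (11.5, 7.6) after.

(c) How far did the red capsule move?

1.7

From (9.4, 6.2) to (9.5, 4.5), the red capsule covered √(0.1² + 1.7²) ≈ 1.7 units.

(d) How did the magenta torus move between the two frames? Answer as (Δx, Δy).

(0.3, 0.6)

The magenta torus started near (11.7, 1.3) and ended near (12.0, 1.9).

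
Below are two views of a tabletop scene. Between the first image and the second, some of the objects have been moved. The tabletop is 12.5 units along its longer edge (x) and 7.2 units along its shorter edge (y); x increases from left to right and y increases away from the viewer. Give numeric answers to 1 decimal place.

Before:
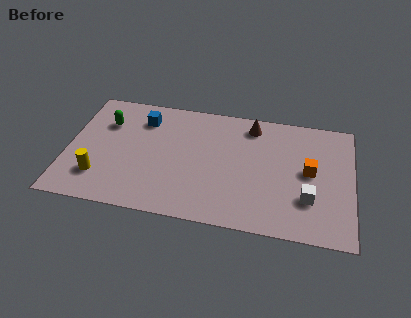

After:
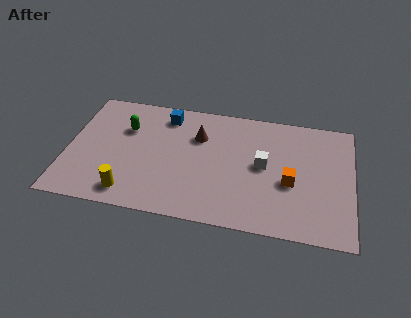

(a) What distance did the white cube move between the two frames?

2.6

The white cube moved from about (10.6, 2.2) to (8.6, 3.8), a distance of √(2.0² + 1.6²) ≈ 2.6.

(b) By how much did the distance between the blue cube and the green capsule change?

+0.3

Before: roughly 1.7 units apart; after: 2.0. That's 0.3 units further apart.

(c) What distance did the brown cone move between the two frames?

2.5

From (8.0, 6.1) to (5.7, 5.0), the brown cone covered √(2.3² + 1.1²) ≈ 2.5 units.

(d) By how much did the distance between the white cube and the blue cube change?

-3.2

The distance was about 8.1 in the first image and 4.9 in the second, so they moved 3.2 units closer together.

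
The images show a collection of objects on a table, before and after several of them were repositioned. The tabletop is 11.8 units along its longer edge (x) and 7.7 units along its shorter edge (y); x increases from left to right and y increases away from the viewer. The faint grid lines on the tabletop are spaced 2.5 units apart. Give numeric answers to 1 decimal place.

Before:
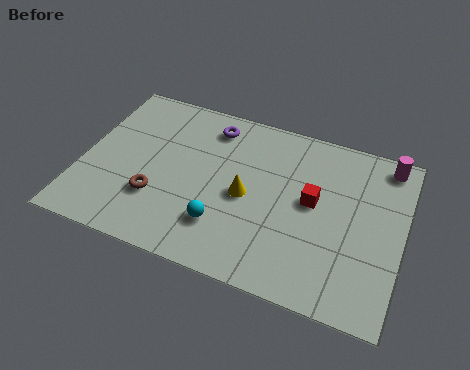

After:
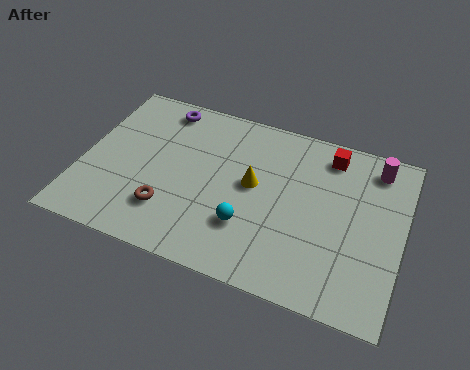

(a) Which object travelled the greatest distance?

the red cube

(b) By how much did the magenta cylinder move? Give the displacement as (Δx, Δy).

(-0.4, -0.3)

The magenta cylinder started near (11.0, 6.8) and ended near (10.6, 6.5).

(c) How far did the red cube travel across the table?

2.3

From (8.5, 4.2) to (8.9, 6.5), the red cube covered √(0.4² + 2.3²) ≈ 2.3 units.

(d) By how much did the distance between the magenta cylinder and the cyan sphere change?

-1.4

They were about 7.4 units apart before and 6.0 after — 1.4 units closer together.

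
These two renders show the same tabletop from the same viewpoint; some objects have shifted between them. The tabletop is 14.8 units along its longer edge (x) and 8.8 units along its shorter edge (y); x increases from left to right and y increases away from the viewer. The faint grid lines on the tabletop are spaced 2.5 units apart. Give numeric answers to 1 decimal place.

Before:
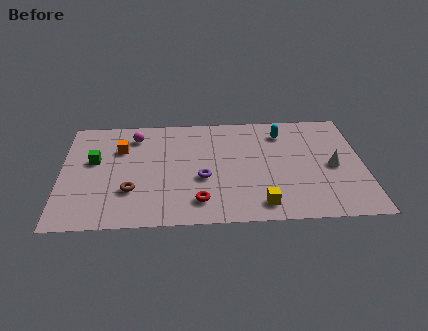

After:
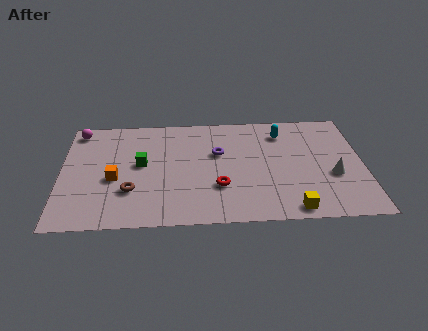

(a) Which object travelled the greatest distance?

the magenta sphere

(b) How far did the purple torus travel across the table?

2.2

From (6.9, 3.5) to (7.7, 5.5), the purple torus covered √(0.8² + 2.0²) ≈ 2.2 units.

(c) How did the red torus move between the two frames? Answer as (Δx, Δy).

(1.0, 1.1)

The red torus started near (6.7, 1.7) and ended near (7.7, 2.8).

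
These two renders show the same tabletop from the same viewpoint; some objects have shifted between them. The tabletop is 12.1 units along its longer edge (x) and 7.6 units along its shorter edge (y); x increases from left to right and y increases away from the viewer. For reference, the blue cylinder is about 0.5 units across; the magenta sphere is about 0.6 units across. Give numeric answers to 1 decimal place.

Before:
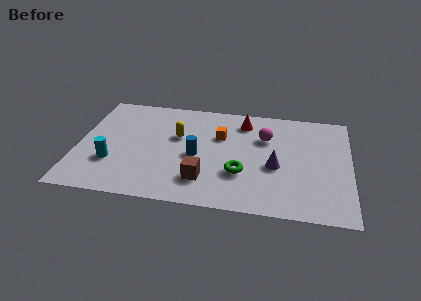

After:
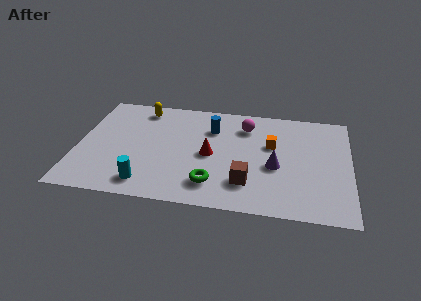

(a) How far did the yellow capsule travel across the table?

2.5

The yellow capsule was near (4.4, 4.7) before and (2.7, 6.5) after, so it travelled √(1.7² + 1.8²) ≈ 2.5 units.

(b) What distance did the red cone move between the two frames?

3.0

The red cone moved from about (7.3, 6.2) to (5.9, 3.6), a distance of √(1.4² + 2.6²) ≈ 3.0.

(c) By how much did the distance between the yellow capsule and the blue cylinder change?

+1.8

The distance was about 1.6 in the first image and 3.4 in the second, so they moved 1.8 units further apart.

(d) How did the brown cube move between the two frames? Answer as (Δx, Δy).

(1.9, 0.1)

The brown cube started near (5.7, 1.8) and ended near (7.6, 1.9).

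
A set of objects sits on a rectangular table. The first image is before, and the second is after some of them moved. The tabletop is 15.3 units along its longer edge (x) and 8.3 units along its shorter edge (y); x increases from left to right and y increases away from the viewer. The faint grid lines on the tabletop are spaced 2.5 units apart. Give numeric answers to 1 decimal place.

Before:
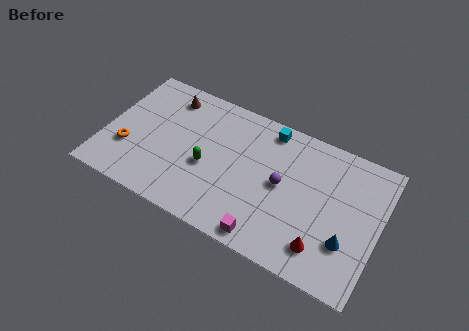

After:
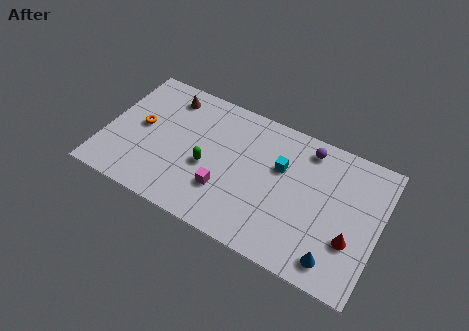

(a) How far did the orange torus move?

1.8

The orange torus moved from about (1.4, 2.7) to (1.9, 4.4), a distance of √(0.5² + 1.7²) ≈ 1.8.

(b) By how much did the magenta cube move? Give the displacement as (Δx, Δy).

(-2.6, 1.6)

From the two frames, the magenta cube sits at roughly (9.5, 0.9) before and (6.9, 2.5) after.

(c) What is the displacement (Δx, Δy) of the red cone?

(1.4, 1.1)

From the two frames, the red cone sits at roughly (12.5, 1.7) before and (13.9, 2.8) after.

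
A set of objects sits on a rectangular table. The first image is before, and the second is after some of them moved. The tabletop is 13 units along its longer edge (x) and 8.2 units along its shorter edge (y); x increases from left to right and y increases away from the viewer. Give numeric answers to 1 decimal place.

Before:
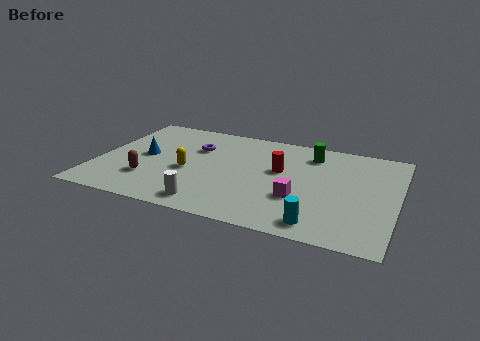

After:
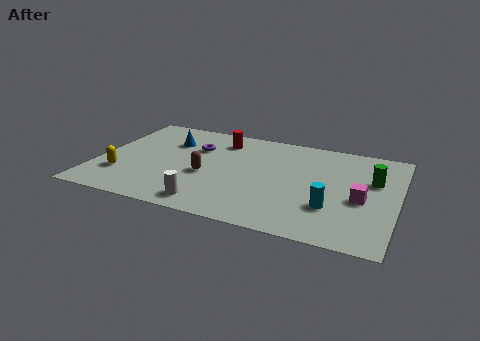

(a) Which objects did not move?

the purple torus and the white cylinder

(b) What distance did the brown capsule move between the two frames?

2.6

From (2.4, 2.3) to (4.8, 3.4), the brown capsule covered √(2.4² + 1.1²) ≈ 2.6 units.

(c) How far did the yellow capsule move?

3.0

From (4.0, 3.5) to (1.2, 2.3), the yellow capsule covered √(2.8² + 1.2²) ≈ 3.0 units.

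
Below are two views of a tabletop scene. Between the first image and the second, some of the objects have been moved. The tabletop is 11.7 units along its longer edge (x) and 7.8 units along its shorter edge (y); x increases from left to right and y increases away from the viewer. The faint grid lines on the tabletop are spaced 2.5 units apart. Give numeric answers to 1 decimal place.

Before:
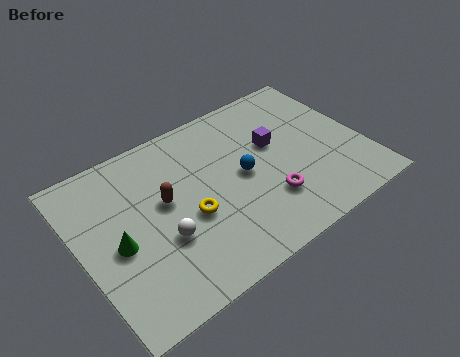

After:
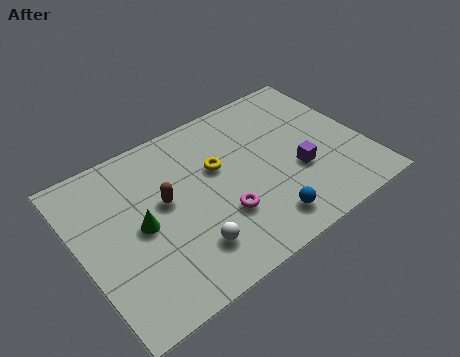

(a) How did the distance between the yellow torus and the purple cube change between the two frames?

-0.6

The distance was about 4.2 in the first image and 3.6 in the second, so they moved 0.6 units closer together.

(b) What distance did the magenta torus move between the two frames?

1.9

From (7.4, 2.2) to (5.5, 2.5), the magenta torus covered √(1.9² + 0.3²) ≈ 1.9 units.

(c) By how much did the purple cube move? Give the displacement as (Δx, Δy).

(0.6, -1.8)

The purple cube started near (8.2, 4.7) and ended near (8.8, 2.9).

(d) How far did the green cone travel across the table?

1.0

From (1.4, 3.5) to (2.4, 3.8), the green cone covered √(1.0² + 0.3²) ≈ 1.0 units.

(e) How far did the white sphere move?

1.3

From (3.1, 2.8) to (4.0, 1.8), the white sphere covered √(0.9² + 1.0²) ≈ 1.3 units.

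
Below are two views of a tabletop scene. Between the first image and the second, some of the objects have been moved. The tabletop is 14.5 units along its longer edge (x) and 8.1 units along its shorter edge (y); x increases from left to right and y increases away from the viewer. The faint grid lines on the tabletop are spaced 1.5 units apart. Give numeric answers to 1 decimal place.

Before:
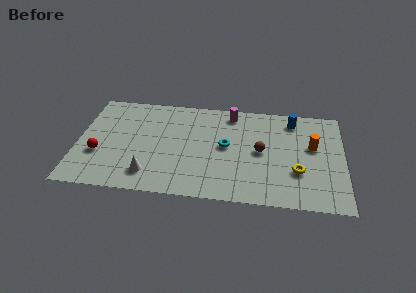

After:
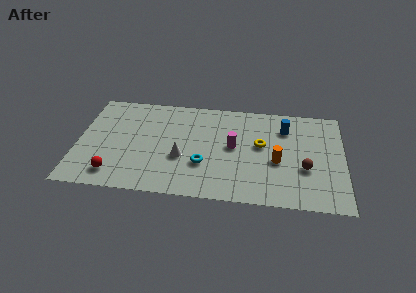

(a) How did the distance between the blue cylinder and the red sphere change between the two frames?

-0.9

Before: roughly 11.2 units apart; after: 10.3. That's 0.9 units closer together.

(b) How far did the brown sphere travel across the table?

2.6

The brown sphere moved from about (10.0, 4.1) to (12.4, 3.0), a distance of √(2.4² + 1.1²) ≈ 2.6.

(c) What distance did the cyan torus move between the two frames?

2.0

From (8.1, 4.3) to (6.9, 2.7), the cyan torus covered √(1.2² + 1.6²) ≈ 2.0 units.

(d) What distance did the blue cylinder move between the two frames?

0.8

The blue cylinder moved from about (11.7, 6.8) to (11.3, 6.1), a distance of √(0.4² + 0.7²) ≈ 0.8.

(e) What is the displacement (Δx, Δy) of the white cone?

(1.7, 1.5)

The white cone was at about (4.0, 1.6) and moved to about (5.7, 3.1).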